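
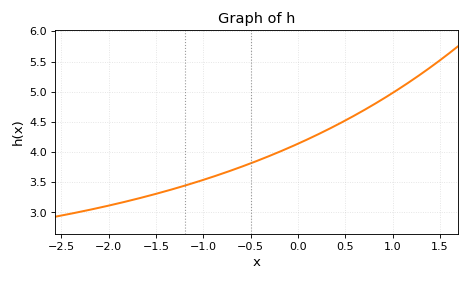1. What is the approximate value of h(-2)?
3.11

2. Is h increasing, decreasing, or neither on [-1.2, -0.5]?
increasing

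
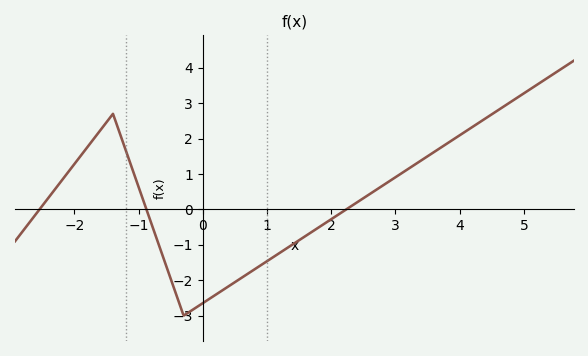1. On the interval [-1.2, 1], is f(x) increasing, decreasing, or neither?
neither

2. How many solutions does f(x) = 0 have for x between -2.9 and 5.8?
3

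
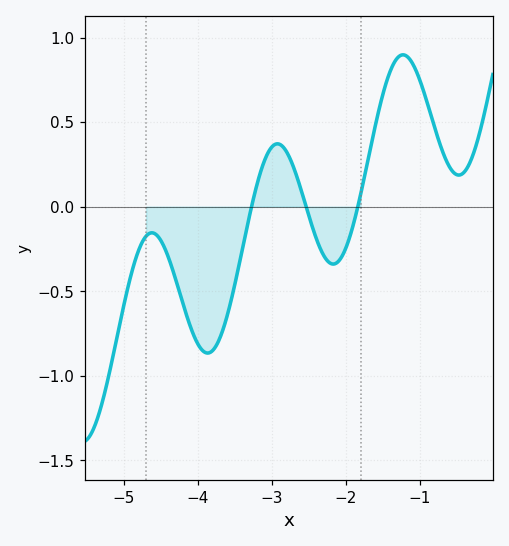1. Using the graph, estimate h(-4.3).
-0.45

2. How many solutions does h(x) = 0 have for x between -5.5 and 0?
3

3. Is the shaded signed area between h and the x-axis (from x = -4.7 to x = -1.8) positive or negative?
negative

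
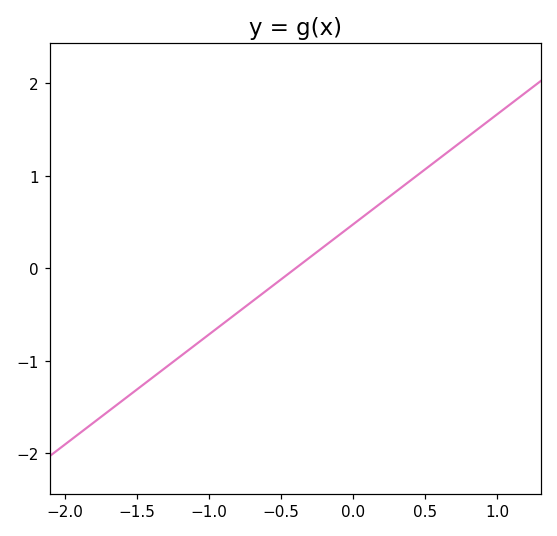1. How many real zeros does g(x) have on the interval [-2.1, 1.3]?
1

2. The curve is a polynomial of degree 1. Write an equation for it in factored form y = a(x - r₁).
y = 1.19(x + 0.4)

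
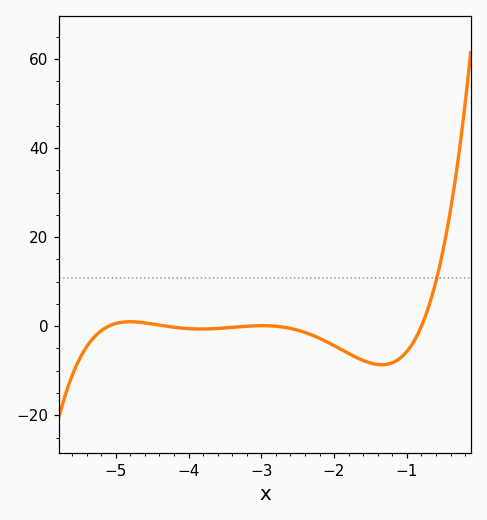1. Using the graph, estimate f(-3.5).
-0.385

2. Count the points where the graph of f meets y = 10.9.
1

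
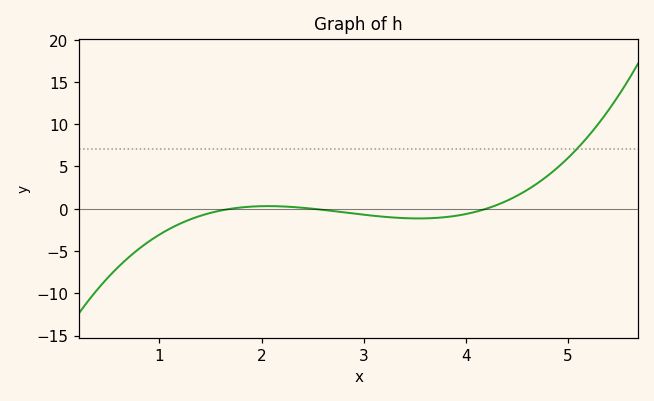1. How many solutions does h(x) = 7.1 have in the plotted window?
1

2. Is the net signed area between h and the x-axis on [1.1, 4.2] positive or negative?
negative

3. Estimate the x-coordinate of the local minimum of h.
3.54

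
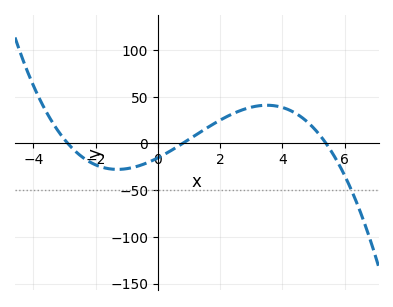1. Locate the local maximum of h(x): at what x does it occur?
3.4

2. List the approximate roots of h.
-3, 0.8, 5.4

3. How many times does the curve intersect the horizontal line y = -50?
1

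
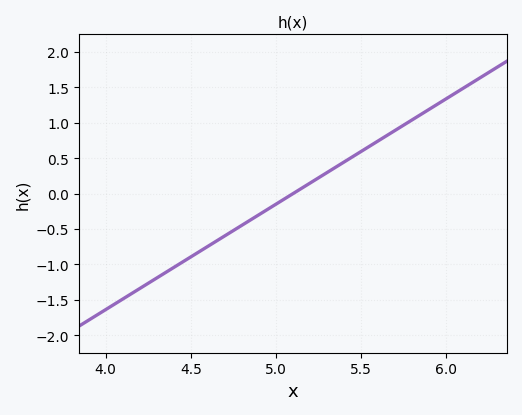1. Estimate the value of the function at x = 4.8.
-0.45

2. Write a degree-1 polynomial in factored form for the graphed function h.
y = 1.49(x - 5.1)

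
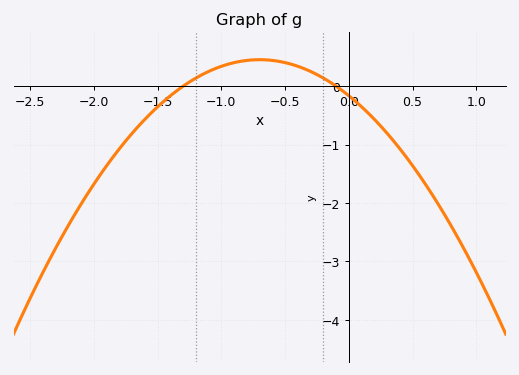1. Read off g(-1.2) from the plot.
0.1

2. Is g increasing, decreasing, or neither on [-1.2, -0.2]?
neither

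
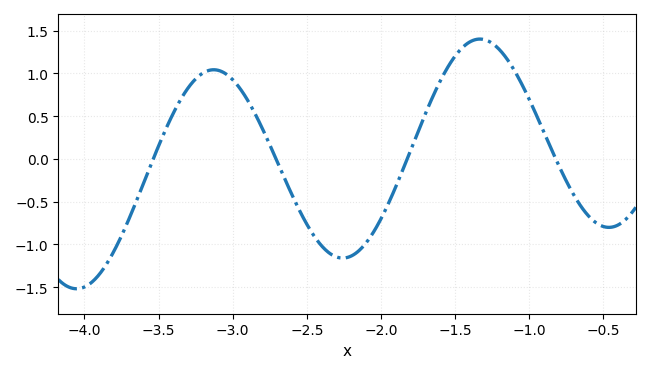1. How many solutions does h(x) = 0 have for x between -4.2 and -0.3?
4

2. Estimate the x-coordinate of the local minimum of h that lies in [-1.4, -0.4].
-0.5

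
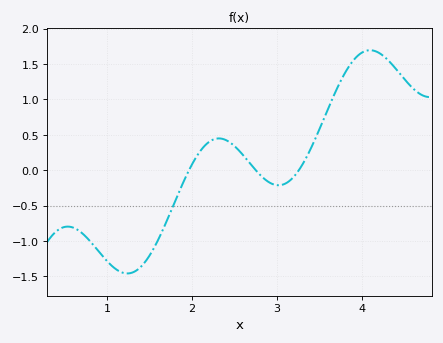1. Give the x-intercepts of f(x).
2, 2.8, 3.3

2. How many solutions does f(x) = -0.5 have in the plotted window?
1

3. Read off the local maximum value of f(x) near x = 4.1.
1.7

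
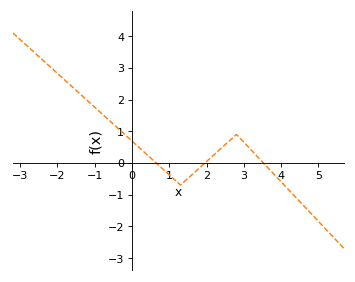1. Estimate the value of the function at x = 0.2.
0.475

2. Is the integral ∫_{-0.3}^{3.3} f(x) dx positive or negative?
positive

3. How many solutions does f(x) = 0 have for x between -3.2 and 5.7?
3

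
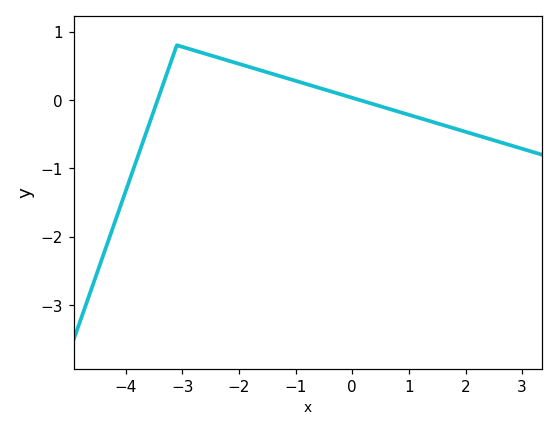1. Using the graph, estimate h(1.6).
-0.367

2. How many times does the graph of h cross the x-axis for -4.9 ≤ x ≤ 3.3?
2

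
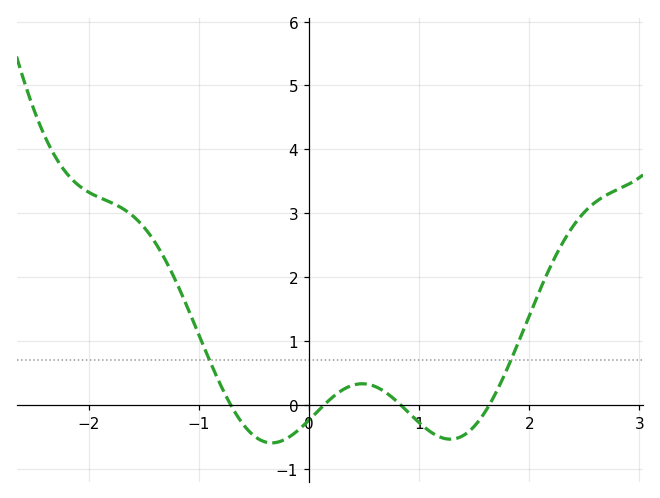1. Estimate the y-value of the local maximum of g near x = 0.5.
0.3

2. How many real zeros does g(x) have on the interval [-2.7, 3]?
4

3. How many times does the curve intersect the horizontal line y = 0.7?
2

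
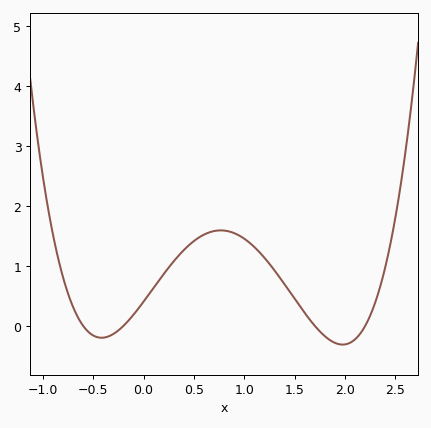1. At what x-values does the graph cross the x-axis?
-0.6, -0.2, 1.7, 2.2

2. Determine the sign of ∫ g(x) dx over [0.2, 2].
positive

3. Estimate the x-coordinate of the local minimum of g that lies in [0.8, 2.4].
1.98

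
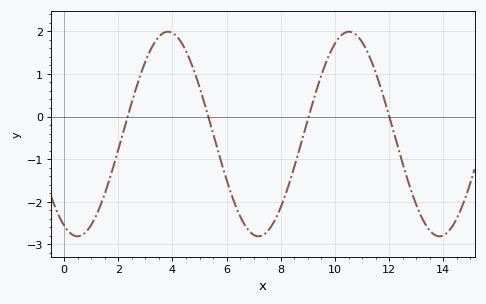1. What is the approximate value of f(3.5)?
1.87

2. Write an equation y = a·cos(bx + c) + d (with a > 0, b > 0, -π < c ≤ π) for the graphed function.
y = 2.4cos(0.94x + 2.68) - 0.41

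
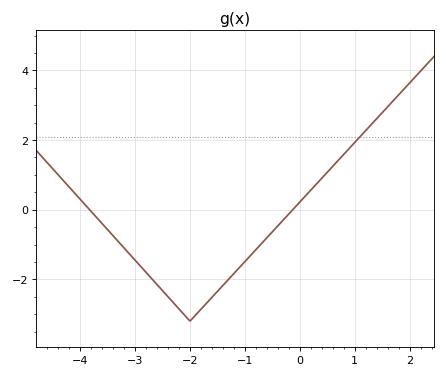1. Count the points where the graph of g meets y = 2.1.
1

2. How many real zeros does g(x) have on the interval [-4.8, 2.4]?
2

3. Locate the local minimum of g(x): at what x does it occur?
-2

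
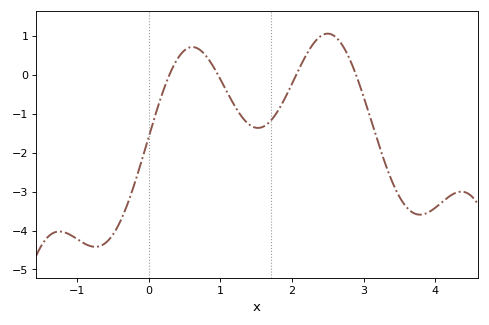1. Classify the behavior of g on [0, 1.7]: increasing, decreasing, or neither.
neither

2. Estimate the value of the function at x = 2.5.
1.1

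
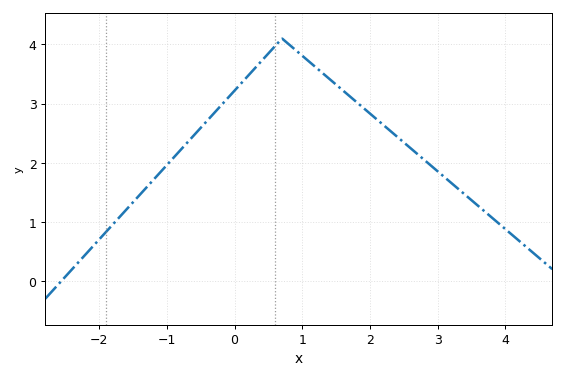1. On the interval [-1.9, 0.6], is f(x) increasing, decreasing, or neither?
increasing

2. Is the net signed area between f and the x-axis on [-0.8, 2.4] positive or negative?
positive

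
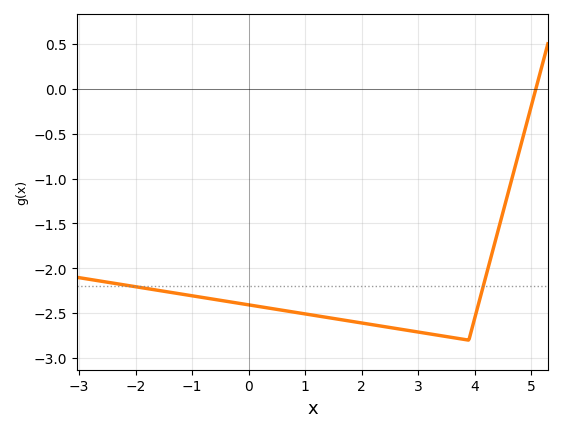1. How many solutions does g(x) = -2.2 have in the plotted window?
2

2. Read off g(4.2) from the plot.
-2.1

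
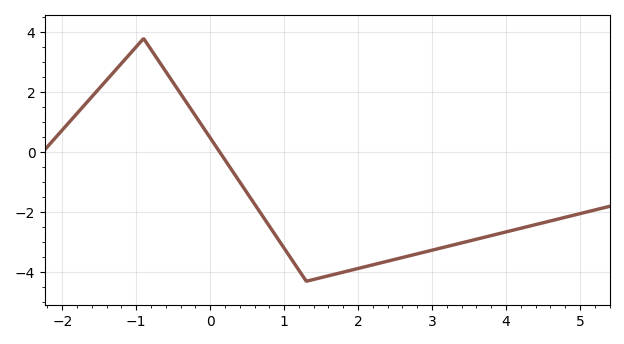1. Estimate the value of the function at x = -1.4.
2.4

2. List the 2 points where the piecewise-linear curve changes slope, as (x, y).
(-0.9, 3.8); (1.3, -4.3)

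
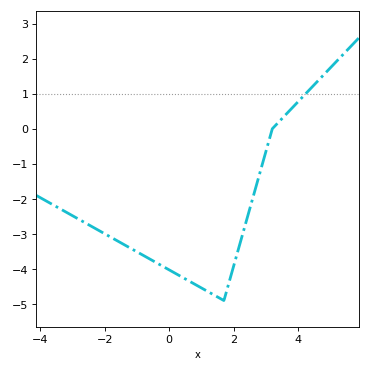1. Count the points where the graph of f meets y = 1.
1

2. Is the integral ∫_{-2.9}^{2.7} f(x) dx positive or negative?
negative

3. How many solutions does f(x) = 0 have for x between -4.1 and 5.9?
1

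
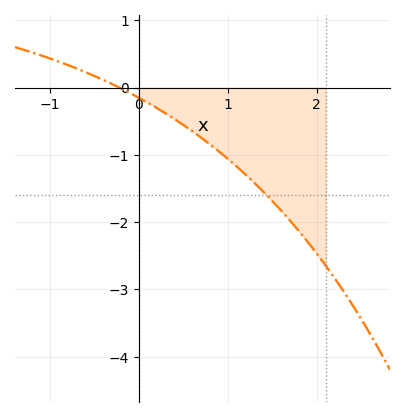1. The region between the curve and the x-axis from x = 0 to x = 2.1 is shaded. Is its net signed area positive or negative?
negative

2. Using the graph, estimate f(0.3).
-0.381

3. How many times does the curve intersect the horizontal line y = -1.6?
1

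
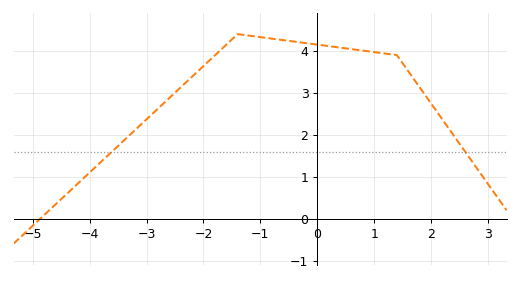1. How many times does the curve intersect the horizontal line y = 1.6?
2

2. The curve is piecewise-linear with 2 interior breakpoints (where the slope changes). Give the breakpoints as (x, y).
(-1.4, 4.4); (1.4, 3.9)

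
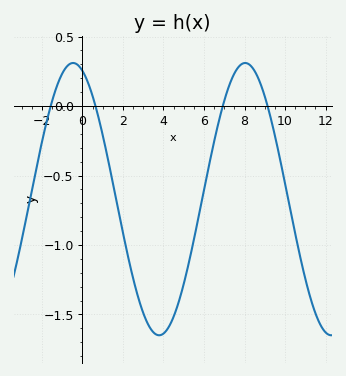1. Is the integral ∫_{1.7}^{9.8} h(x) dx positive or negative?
negative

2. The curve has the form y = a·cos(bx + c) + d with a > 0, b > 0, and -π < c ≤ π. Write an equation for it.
y = 0.98cos(0.74x + 0.34) - 0.67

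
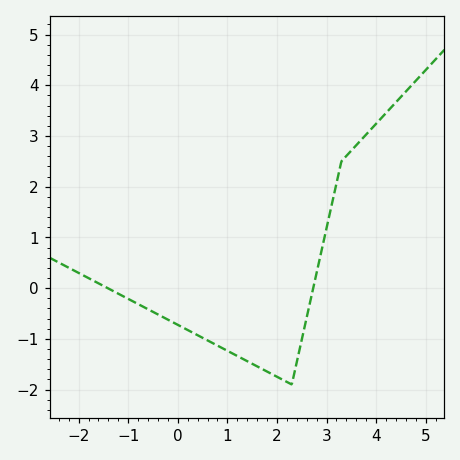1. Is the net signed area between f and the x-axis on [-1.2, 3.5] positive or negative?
negative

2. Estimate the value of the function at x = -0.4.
-0.519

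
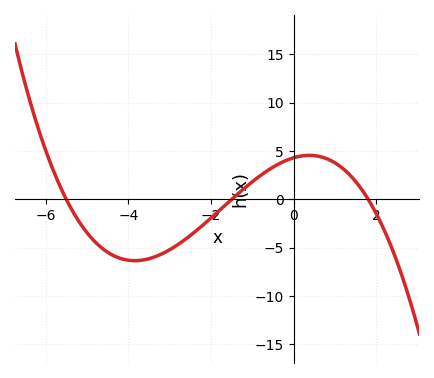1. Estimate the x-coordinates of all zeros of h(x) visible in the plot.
-5.6, -1.4, 1.8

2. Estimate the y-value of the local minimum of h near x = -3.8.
-6.5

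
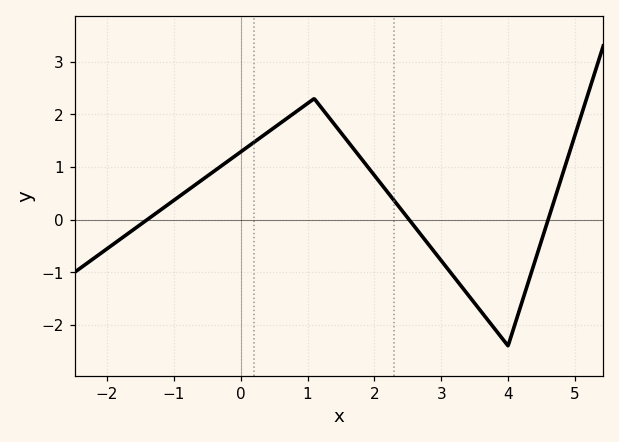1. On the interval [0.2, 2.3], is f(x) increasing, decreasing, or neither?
neither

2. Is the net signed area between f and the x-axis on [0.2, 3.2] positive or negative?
positive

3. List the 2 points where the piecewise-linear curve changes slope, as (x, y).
(1.1, 2.3); (4, -2.4)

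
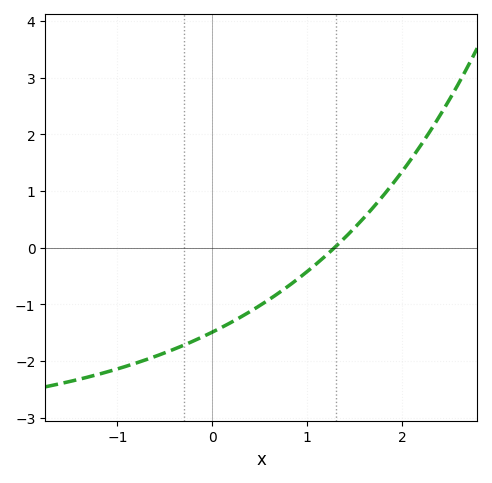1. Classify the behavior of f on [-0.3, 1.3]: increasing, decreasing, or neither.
increasing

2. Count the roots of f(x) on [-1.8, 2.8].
1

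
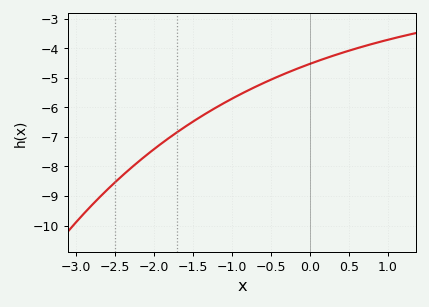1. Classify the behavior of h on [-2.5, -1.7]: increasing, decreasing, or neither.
increasing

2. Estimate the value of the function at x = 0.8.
-3.9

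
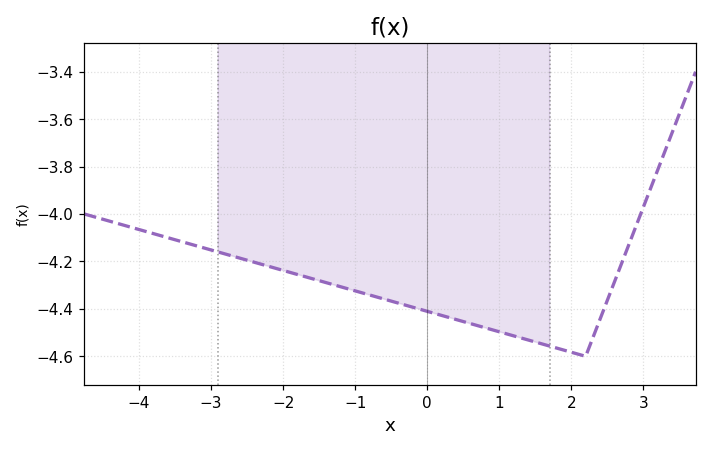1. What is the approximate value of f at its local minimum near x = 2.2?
-4.6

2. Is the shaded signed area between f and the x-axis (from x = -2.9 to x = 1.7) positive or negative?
negative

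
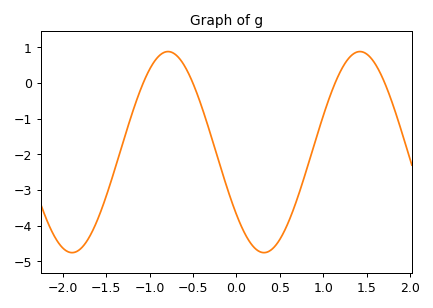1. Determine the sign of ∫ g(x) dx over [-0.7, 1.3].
negative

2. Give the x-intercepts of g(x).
-1.08, -0.503, 1.14, 1.71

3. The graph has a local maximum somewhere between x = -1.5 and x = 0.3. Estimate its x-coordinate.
-0.789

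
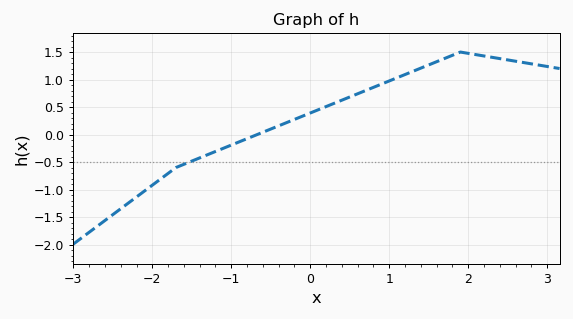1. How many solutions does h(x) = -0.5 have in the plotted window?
1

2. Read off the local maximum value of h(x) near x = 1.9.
1.5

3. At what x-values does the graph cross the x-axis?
-0.7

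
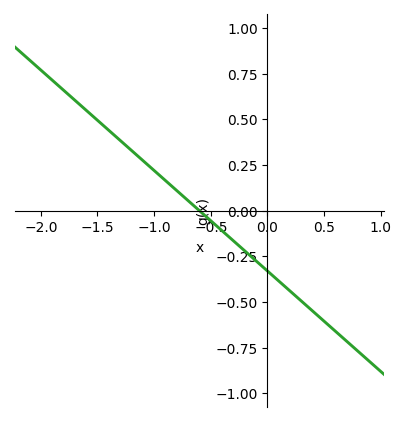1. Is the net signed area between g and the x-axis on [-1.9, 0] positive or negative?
positive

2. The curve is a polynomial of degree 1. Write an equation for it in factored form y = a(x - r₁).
y = -0.55(x + 0.6)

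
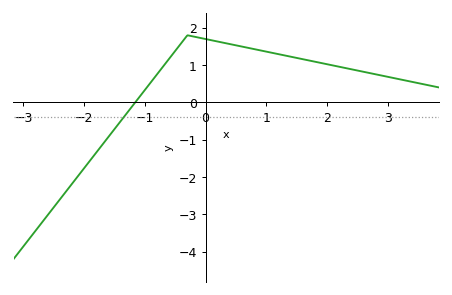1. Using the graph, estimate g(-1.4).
-0.5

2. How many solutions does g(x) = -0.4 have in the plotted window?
1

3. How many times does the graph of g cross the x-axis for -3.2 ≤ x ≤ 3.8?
1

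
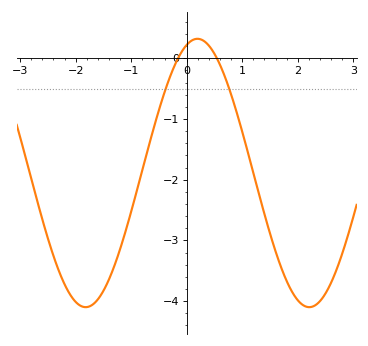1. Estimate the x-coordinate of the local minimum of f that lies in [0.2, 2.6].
2.2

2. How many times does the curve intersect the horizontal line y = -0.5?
2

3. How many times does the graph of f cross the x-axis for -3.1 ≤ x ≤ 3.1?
2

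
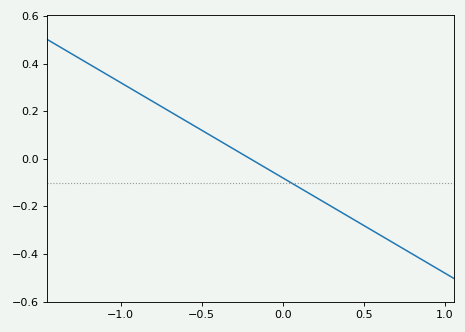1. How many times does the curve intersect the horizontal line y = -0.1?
1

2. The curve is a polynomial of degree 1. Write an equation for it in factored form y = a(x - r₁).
y = -0.4(x + 0.2)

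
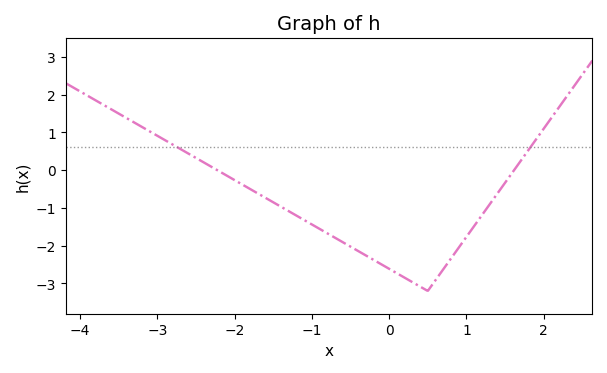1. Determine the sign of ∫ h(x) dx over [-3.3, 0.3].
negative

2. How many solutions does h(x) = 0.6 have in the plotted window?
2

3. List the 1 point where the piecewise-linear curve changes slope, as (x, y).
(0.5, -3.2)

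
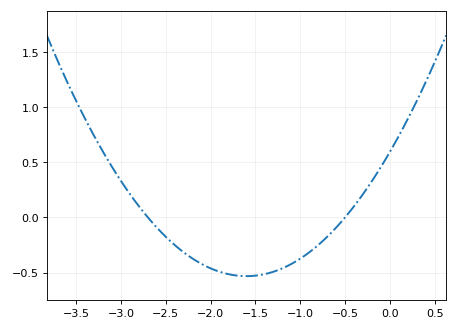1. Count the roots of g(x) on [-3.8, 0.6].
2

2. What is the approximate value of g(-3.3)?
0.739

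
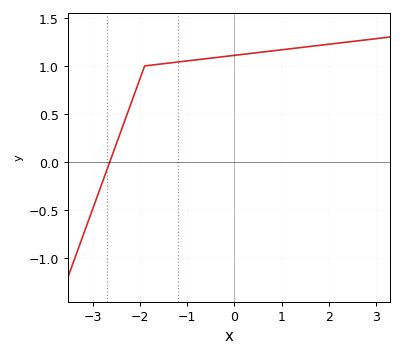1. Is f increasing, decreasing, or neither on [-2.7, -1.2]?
increasing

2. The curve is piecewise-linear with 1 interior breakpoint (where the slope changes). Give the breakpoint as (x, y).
(-1.9, 1)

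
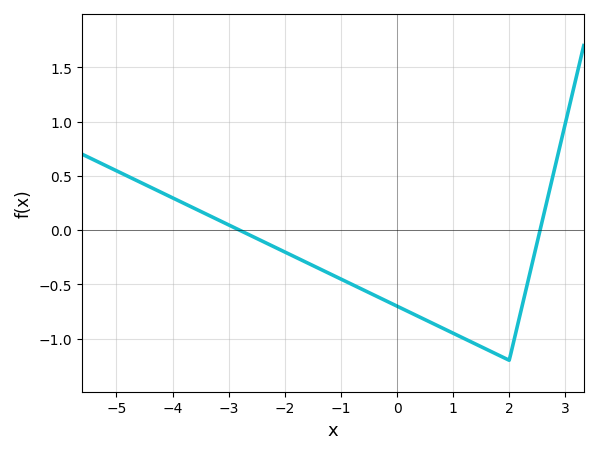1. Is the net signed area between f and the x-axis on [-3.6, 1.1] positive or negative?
negative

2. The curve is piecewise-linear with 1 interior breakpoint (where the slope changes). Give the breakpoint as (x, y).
(2, -1.2)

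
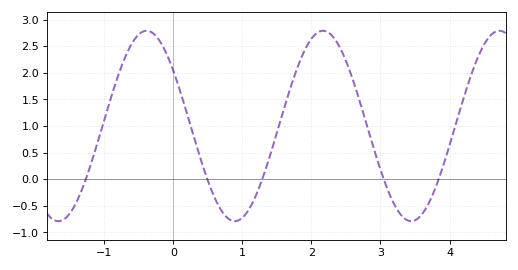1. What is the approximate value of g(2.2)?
2.8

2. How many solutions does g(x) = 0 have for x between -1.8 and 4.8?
5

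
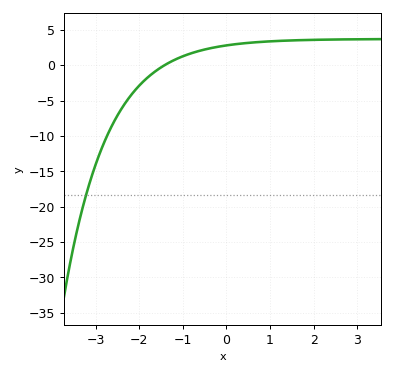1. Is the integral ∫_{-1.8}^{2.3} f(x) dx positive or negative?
positive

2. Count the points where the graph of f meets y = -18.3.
1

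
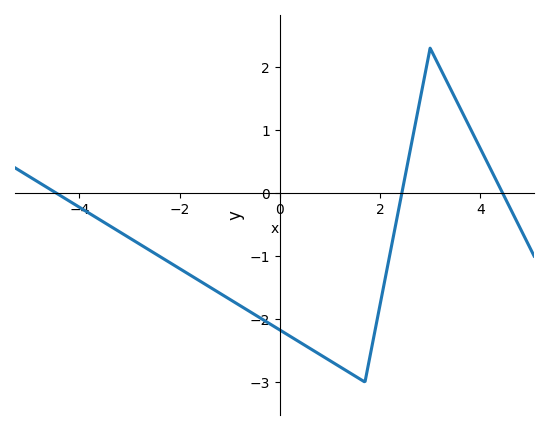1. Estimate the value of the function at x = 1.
-2.66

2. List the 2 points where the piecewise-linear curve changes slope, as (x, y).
(1.7, -3); (3, 2.3)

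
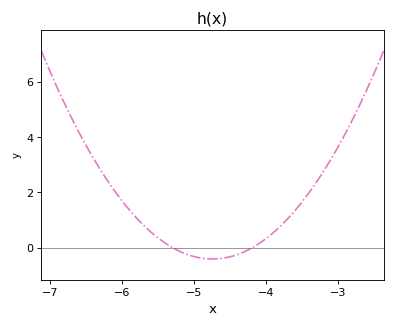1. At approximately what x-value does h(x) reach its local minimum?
-4.8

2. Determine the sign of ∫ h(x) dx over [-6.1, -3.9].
positive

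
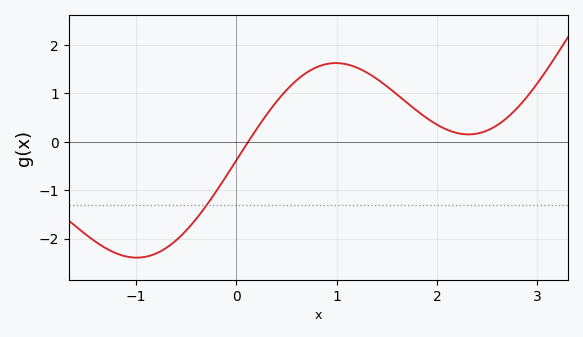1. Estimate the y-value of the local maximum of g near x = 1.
1.6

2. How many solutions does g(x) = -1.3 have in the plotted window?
1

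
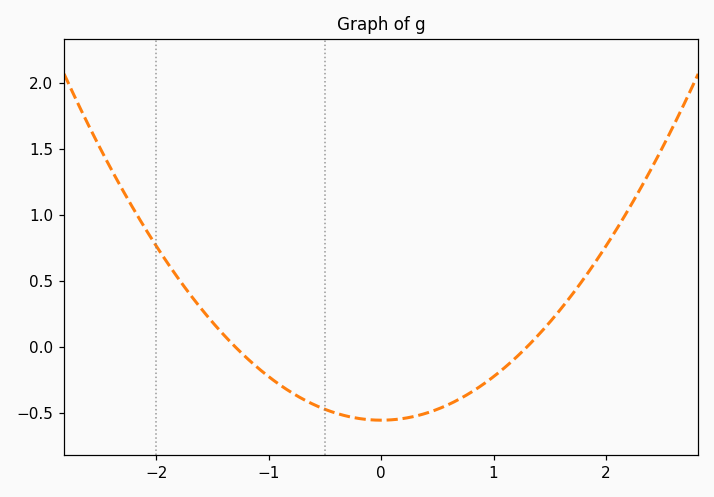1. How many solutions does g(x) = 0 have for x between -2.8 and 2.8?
2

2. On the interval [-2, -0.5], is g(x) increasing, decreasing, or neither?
decreasing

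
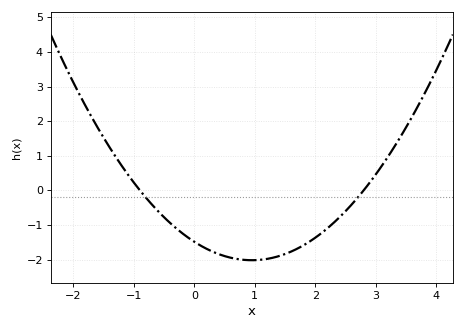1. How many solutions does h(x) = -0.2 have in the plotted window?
2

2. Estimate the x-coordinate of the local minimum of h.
0.9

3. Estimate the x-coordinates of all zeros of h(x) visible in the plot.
-0.9, 2.8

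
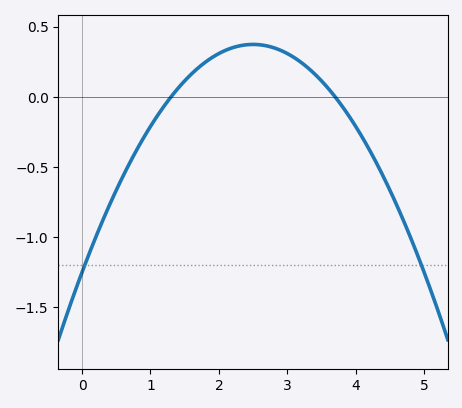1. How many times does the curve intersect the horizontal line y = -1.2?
2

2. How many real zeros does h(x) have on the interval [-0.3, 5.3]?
2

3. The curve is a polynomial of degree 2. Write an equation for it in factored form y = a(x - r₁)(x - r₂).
y = -0.26(x - 1.3)(x - 3.7)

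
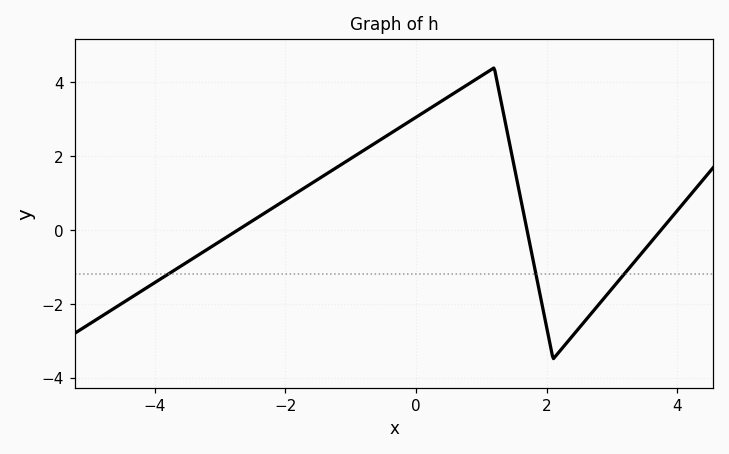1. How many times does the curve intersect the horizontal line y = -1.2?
3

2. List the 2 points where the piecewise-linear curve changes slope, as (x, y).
(1.2, 4.4); (2.1, -3.5)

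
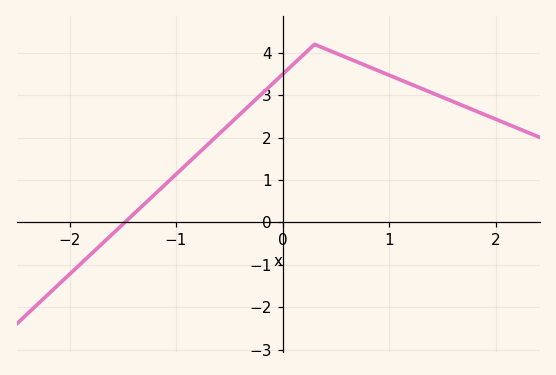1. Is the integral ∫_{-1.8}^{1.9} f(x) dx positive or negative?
positive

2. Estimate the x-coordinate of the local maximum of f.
0.3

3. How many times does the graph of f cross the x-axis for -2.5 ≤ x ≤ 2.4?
1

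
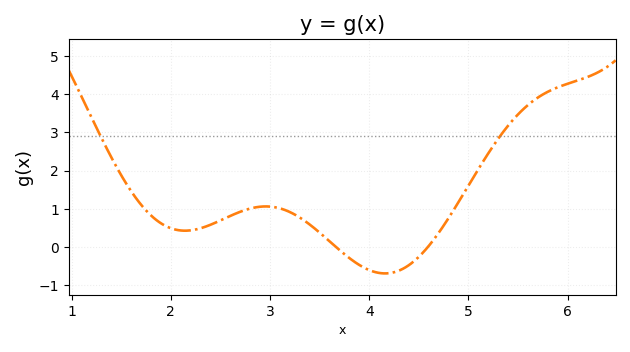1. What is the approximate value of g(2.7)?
0.923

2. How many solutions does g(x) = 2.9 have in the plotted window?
2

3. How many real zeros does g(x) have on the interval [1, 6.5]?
2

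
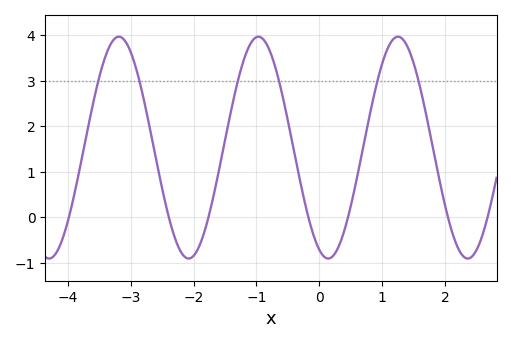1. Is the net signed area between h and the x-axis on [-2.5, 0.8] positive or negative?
positive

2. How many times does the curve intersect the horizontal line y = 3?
6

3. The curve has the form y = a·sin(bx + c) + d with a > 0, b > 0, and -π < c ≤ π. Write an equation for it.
y = 2.43sin(2.8x - 2) + 1.53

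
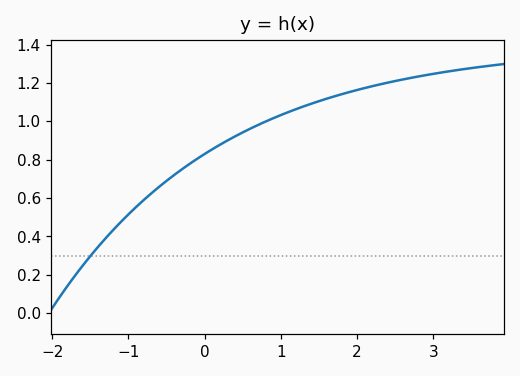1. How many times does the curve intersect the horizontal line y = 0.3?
1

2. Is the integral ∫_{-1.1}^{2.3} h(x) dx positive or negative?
positive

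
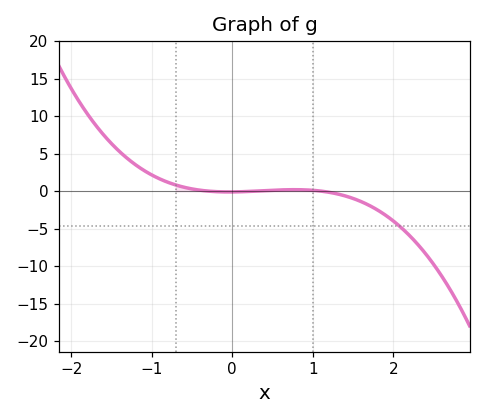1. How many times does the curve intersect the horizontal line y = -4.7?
1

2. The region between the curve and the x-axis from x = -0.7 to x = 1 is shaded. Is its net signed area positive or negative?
positive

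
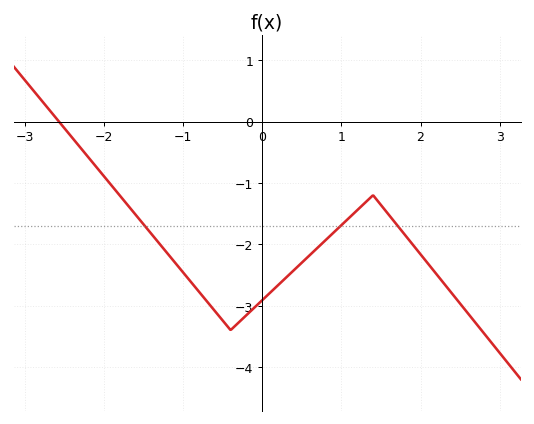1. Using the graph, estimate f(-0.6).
-3.1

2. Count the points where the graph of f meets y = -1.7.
3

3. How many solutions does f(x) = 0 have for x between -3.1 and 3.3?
1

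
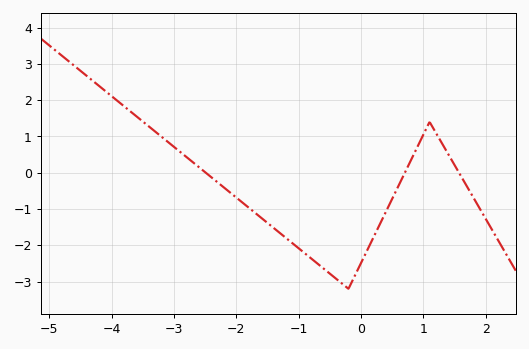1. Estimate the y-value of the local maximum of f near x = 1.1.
1.4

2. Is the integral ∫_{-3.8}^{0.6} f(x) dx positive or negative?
negative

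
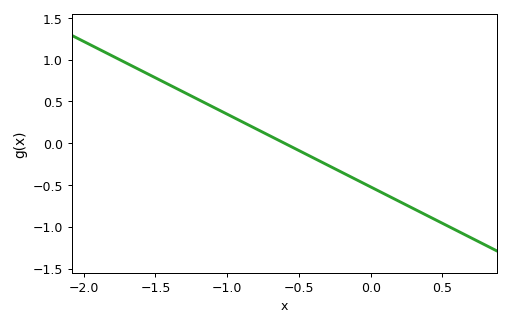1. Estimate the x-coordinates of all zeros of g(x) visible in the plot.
-0.6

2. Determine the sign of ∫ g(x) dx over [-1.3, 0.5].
negative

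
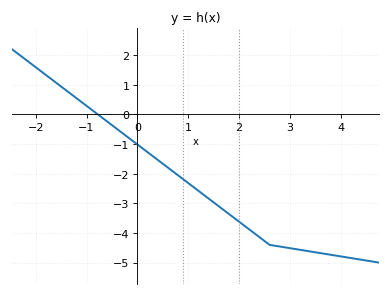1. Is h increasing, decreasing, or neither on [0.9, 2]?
decreasing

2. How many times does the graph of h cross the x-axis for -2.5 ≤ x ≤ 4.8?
1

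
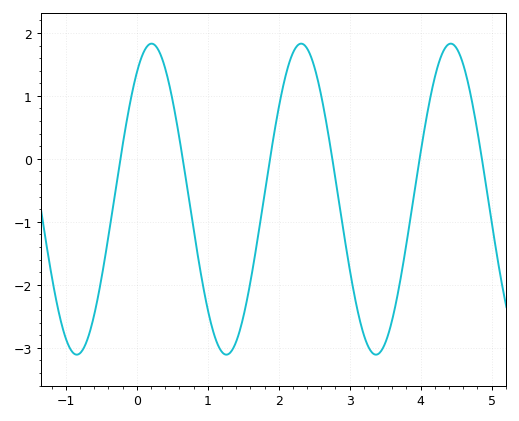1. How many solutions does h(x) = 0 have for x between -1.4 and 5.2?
6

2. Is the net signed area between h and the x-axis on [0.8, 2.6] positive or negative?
negative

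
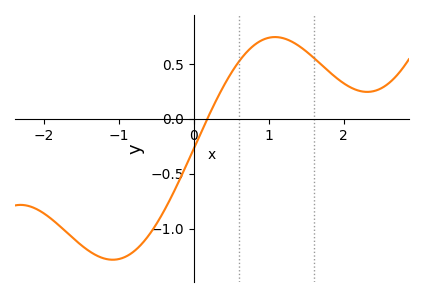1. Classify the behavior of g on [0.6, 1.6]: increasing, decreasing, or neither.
neither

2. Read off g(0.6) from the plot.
0.5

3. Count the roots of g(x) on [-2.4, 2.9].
1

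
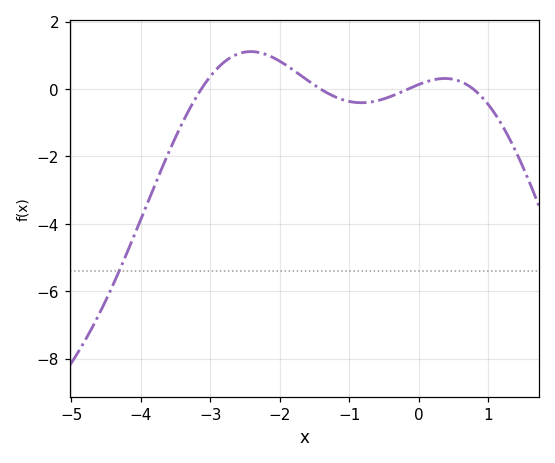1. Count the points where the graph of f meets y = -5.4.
1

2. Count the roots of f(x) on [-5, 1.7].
4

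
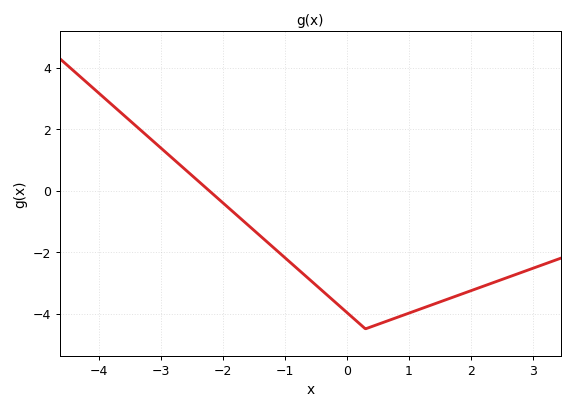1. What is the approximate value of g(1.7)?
-3.48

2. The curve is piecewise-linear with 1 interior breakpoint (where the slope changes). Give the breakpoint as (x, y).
(0.3, -4.5)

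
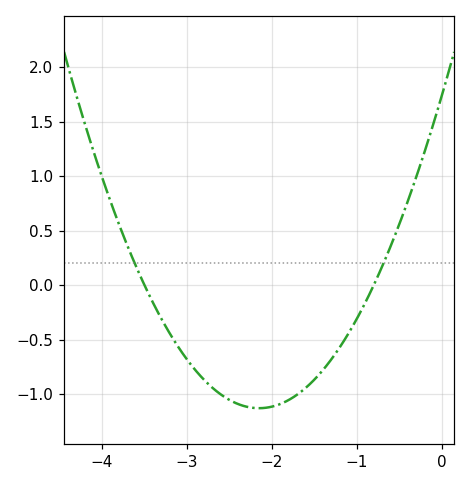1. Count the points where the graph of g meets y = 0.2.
2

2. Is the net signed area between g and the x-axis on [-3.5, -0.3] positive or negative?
negative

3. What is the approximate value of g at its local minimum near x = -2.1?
-1.13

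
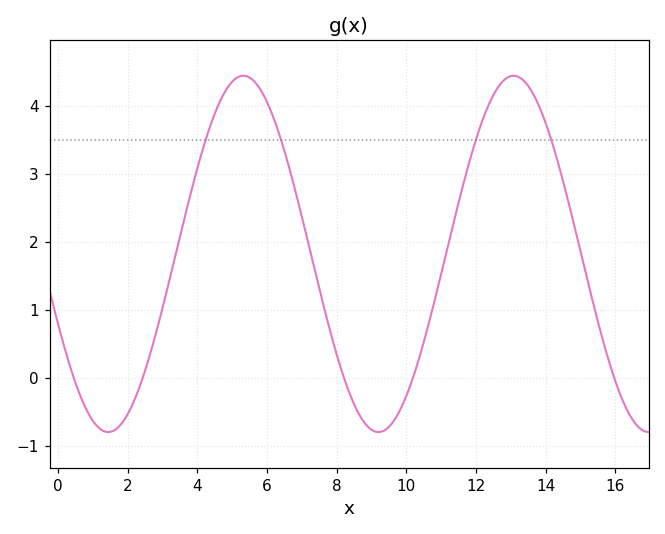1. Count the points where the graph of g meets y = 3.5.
4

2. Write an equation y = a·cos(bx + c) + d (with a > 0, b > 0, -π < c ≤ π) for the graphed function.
y = 2.62cos(0.81x + 2) + 1.82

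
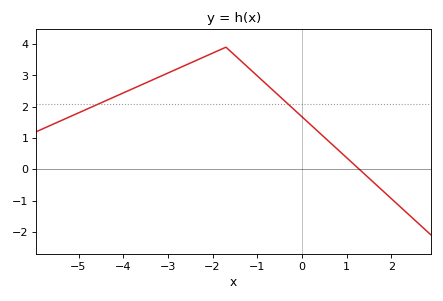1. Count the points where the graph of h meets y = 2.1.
2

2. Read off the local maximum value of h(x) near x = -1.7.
3.9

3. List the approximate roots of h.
1.28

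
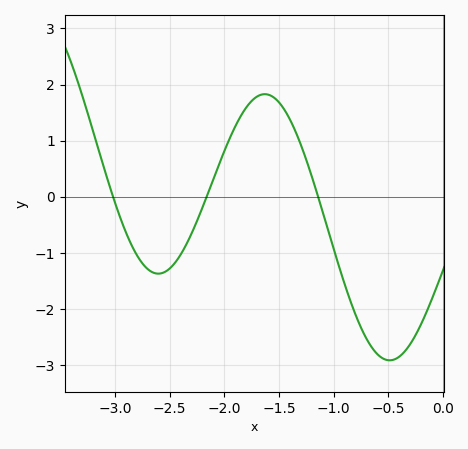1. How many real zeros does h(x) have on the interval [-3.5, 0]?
3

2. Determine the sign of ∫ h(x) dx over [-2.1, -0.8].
positive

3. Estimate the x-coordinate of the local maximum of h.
-1.63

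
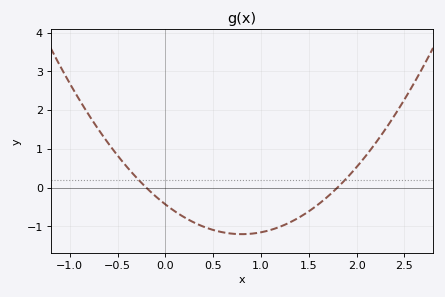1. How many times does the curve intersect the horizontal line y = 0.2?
2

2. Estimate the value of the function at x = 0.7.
-1.2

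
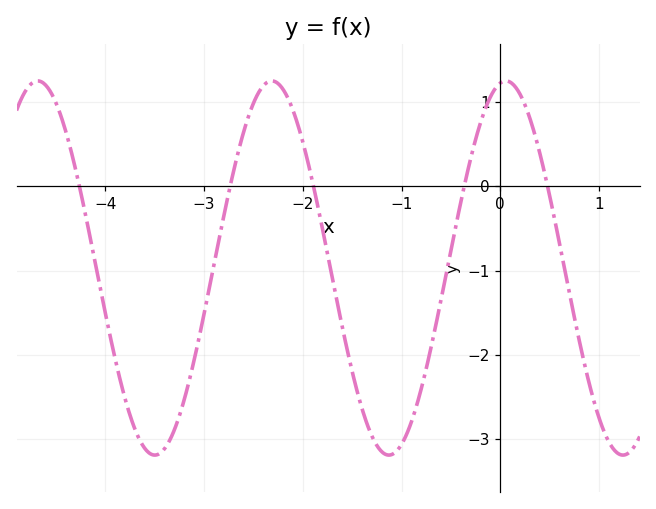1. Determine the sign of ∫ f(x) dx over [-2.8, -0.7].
negative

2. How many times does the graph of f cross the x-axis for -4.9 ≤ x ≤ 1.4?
5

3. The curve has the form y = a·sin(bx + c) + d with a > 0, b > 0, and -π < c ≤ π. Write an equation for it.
y = 2.22sin(2.65x + 1.42) - 0.97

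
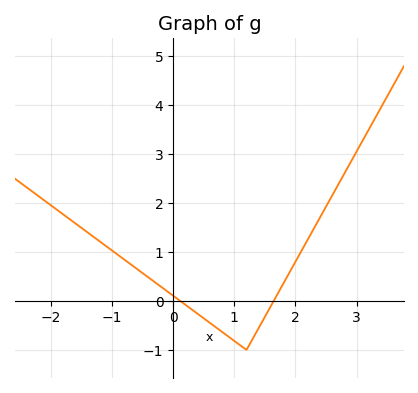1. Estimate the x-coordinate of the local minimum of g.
1.2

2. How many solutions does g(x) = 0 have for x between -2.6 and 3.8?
2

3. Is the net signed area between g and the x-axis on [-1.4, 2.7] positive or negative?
positive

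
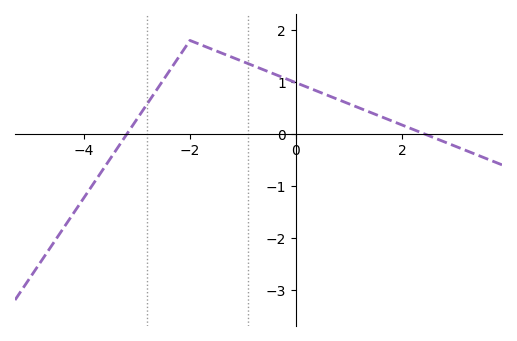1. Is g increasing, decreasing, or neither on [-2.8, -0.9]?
neither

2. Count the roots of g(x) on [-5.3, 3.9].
2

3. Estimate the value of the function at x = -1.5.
1.6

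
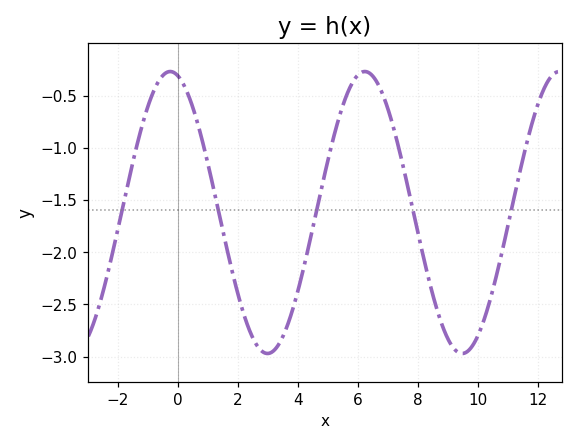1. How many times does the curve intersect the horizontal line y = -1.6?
5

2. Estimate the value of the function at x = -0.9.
-0.531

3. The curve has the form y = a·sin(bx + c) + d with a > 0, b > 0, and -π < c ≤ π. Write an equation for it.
y = 1.35sin(0.97x + 1.81) - 1.62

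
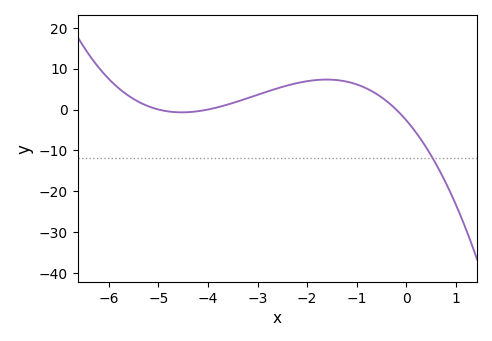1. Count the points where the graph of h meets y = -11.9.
1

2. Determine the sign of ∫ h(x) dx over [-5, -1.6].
positive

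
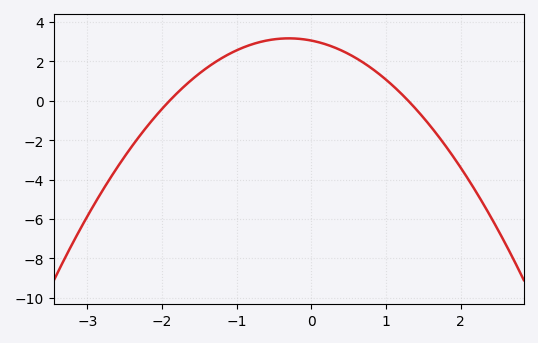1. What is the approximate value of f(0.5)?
2.4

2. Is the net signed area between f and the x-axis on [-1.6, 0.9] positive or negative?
positive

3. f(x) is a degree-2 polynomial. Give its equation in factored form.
y = -1.24(x + 1.9)(x - 1.3)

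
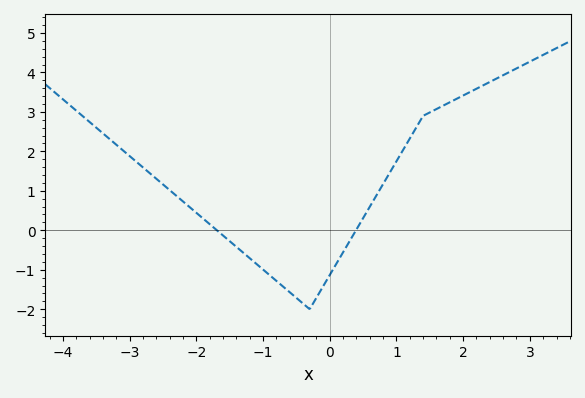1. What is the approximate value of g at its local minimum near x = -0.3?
-2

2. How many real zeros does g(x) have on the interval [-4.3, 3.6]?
2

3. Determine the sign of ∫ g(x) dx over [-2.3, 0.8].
negative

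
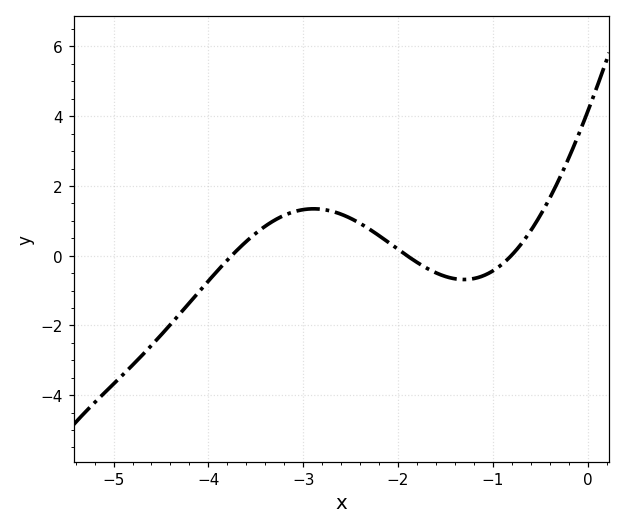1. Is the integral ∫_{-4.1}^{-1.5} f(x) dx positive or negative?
positive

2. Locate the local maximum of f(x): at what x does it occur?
-2.89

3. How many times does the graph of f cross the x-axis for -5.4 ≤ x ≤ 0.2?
3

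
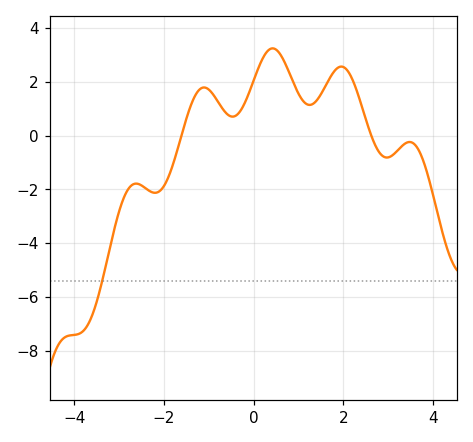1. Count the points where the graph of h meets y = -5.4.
1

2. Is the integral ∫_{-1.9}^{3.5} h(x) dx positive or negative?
positive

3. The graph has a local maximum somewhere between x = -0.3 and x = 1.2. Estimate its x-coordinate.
0.4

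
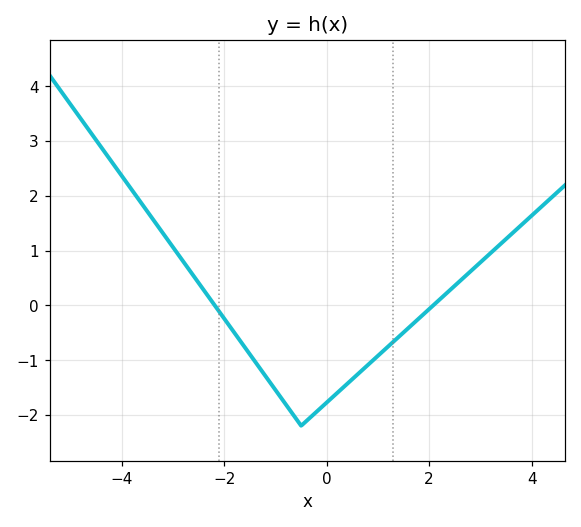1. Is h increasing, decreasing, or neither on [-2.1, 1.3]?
neither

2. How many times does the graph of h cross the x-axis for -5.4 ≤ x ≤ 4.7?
2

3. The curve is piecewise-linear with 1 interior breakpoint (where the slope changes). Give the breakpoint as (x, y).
(-0.5, -2.2)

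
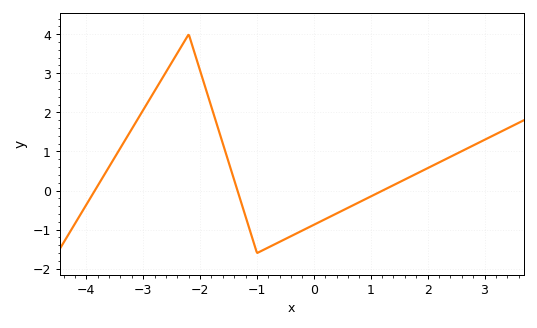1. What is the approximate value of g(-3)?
2.1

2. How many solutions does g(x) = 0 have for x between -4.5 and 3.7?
3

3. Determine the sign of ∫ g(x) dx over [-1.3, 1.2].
negative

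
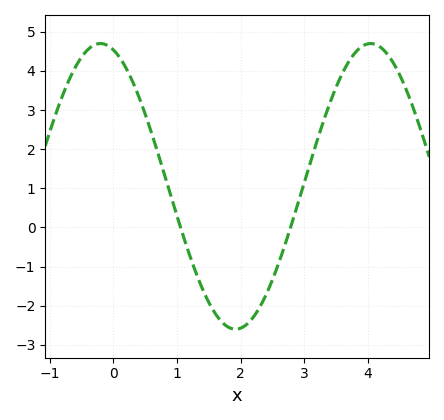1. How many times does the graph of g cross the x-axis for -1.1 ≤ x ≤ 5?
2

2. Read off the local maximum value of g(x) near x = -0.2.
4.7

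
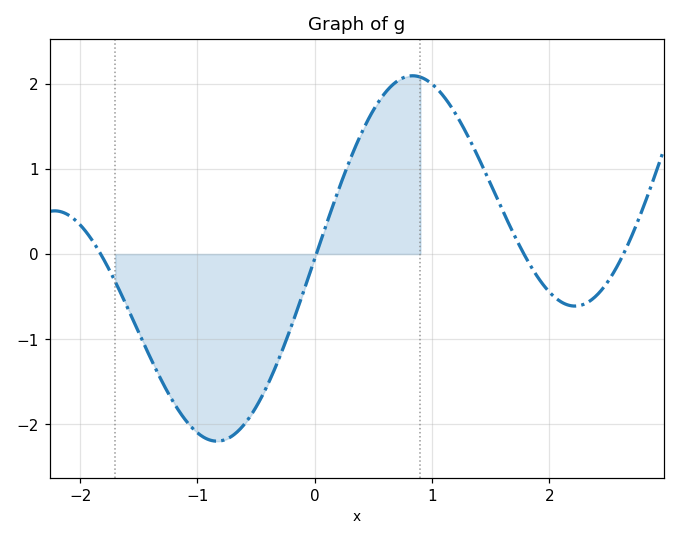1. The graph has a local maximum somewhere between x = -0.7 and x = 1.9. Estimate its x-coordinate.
0.8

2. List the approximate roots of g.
-1.8, 0, 1.8, 2.6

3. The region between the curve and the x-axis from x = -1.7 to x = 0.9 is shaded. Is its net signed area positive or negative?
negative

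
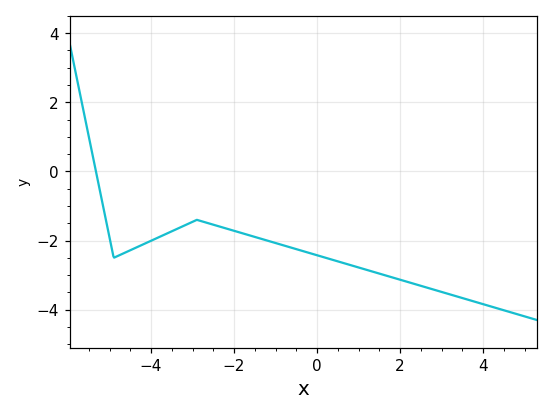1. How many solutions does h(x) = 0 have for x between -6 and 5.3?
1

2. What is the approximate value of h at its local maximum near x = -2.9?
-1.4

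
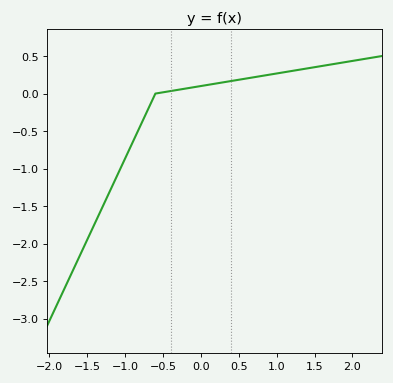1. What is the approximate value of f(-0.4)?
0.05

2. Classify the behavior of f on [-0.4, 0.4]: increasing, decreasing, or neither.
increasing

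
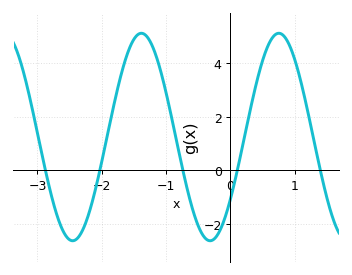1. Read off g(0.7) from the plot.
5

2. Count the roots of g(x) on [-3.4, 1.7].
5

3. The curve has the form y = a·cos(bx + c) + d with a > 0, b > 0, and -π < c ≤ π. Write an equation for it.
y = 3.85cos(2.9x - 2.2) + 1.24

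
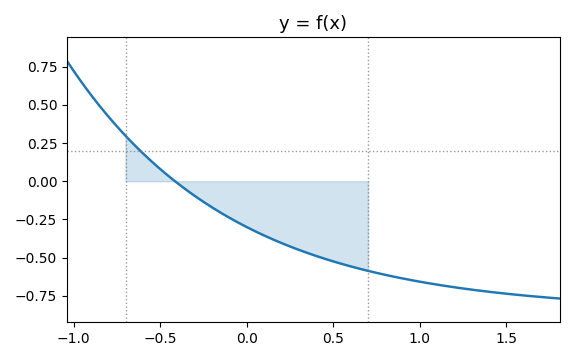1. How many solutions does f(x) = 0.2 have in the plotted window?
1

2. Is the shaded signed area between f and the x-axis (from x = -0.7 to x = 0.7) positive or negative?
negative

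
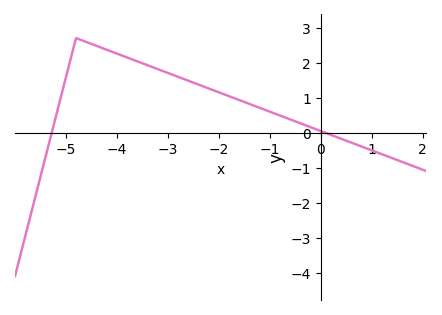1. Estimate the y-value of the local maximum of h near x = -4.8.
2.7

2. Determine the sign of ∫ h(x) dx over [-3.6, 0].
positive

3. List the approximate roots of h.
-5.27, 0.082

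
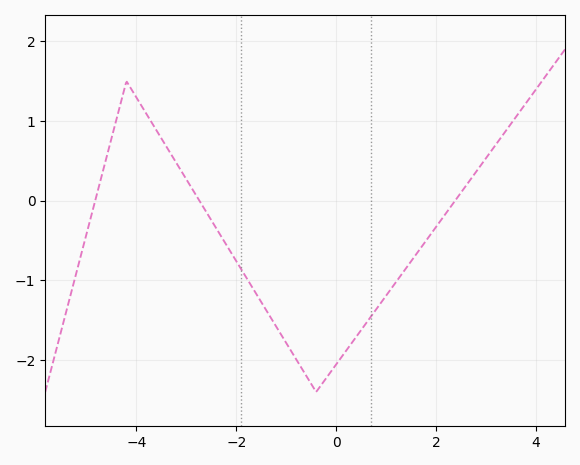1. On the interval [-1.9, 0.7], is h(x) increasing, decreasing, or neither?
neither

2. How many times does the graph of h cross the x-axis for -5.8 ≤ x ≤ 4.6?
3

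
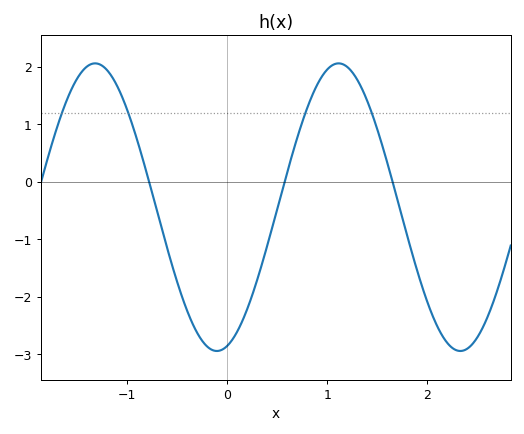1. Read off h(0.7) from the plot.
0.8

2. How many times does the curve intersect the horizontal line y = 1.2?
4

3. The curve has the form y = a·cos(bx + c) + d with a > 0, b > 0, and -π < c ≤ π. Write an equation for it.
y = 2.5cos(2.6x - 2.9) - 0.44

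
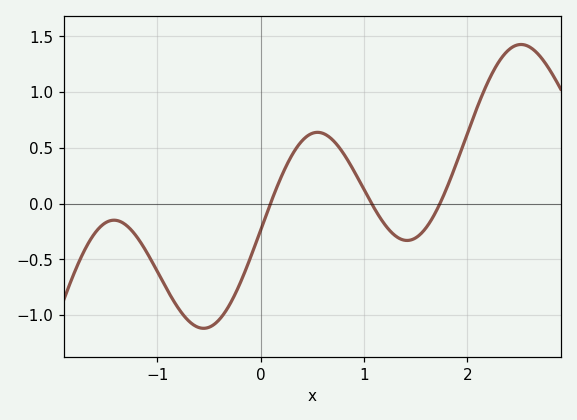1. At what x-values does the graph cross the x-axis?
0.096, 1.07, 1.74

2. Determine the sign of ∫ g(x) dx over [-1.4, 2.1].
negative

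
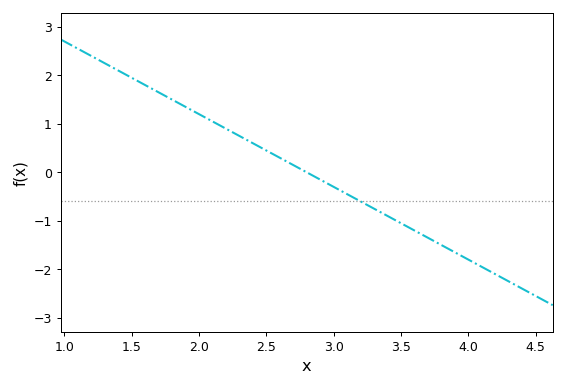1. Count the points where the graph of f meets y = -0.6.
1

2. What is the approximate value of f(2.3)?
0.7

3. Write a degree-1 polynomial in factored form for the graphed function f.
y = -1.5(x - 2.8)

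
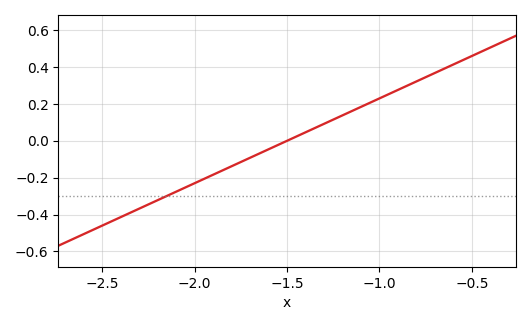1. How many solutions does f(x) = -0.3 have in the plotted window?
1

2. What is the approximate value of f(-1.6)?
-0.046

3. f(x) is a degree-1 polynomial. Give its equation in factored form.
y = 0.46(x + 1.5)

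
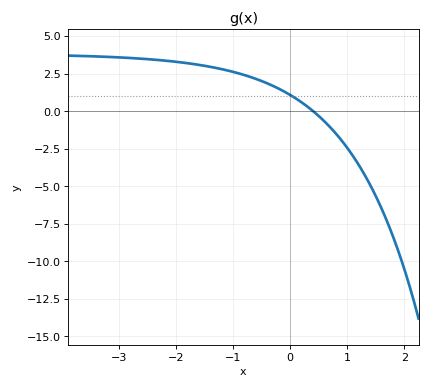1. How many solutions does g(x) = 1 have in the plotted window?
1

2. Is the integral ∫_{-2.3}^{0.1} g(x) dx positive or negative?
positive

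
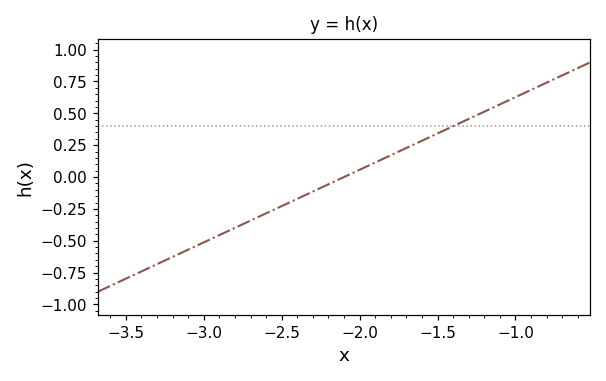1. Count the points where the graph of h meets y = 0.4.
1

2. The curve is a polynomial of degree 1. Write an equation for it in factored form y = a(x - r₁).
y = 0.57(x + 2.1)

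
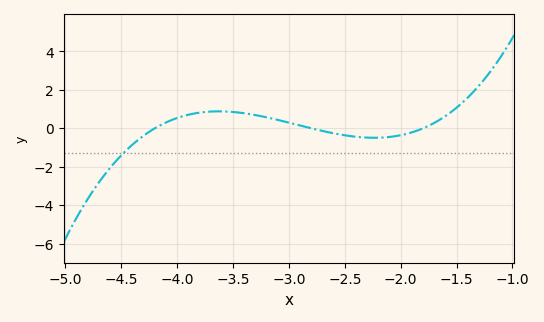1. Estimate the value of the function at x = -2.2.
-0.49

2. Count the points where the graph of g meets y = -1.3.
1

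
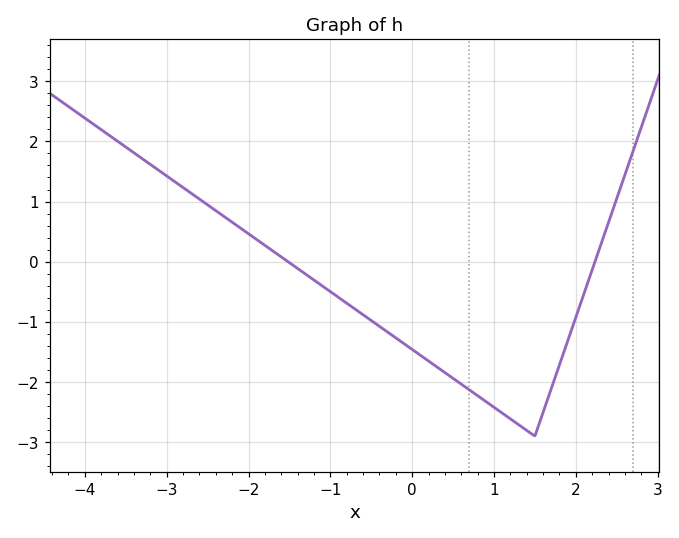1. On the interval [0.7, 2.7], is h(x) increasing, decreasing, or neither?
neither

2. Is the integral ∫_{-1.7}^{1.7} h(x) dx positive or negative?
negative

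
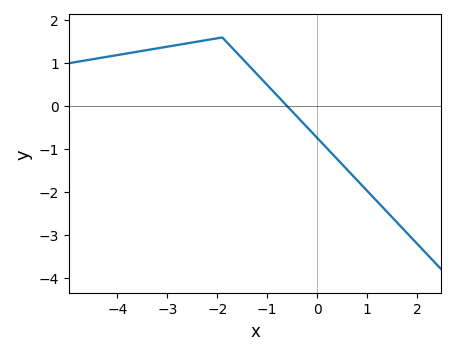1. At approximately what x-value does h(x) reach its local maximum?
-1.9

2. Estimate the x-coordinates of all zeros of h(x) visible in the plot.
-0.6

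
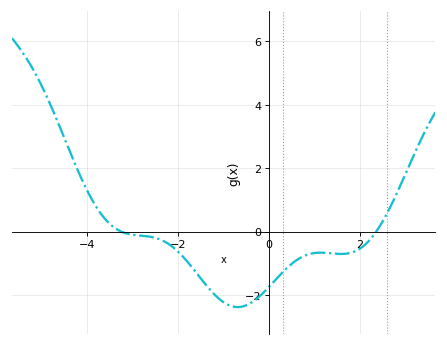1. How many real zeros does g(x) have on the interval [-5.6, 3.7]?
2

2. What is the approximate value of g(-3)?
0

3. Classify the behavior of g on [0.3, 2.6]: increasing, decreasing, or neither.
neither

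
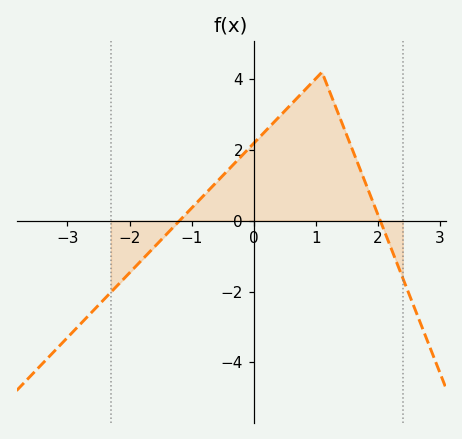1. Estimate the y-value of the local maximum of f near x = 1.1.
4.2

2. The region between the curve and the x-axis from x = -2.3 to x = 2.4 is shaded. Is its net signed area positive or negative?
positive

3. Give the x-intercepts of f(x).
-1.2, 2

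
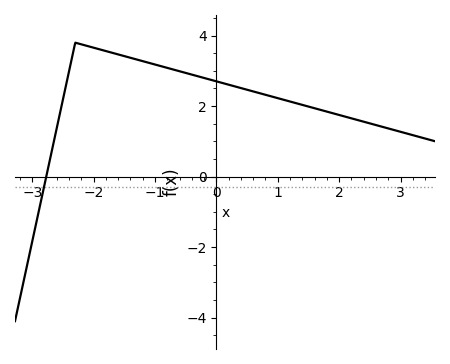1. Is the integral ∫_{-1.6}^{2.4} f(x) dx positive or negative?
positive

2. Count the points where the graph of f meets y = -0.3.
1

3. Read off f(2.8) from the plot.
1.4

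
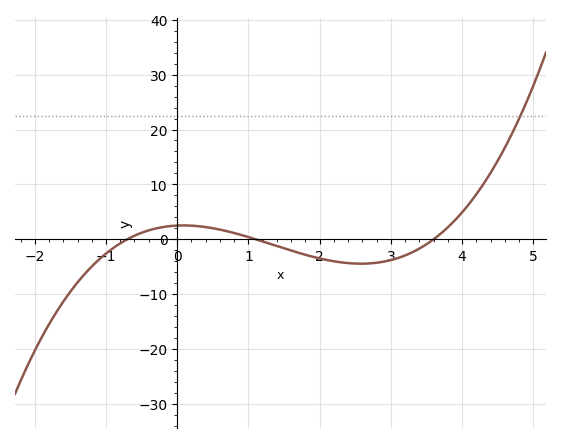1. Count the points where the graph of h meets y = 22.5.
1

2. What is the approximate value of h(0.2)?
2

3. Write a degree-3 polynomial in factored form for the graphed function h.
y = 0.9(x + 0.7)(x - 1.1)(x - 3.6)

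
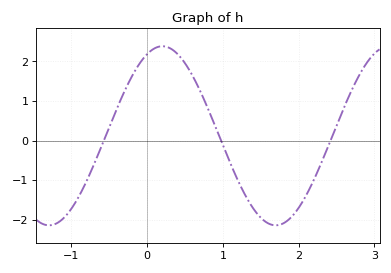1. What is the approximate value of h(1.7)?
-2.14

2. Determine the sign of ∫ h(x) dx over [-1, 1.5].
positive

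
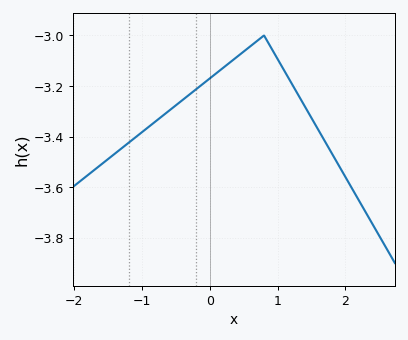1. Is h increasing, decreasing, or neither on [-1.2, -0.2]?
increasing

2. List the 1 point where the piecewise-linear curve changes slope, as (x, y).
(0.8, -3)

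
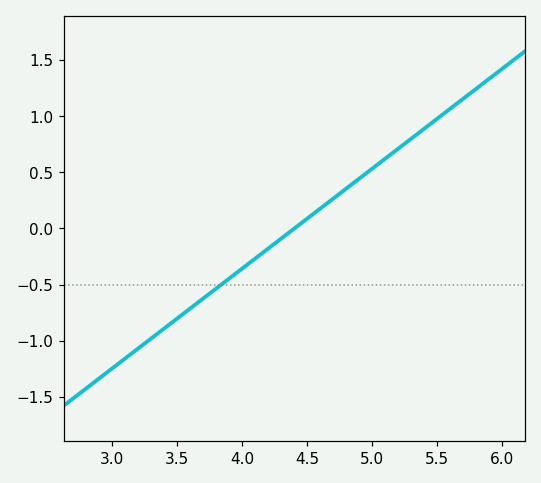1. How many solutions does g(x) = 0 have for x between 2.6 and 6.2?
1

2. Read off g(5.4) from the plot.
0.9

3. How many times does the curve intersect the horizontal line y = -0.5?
1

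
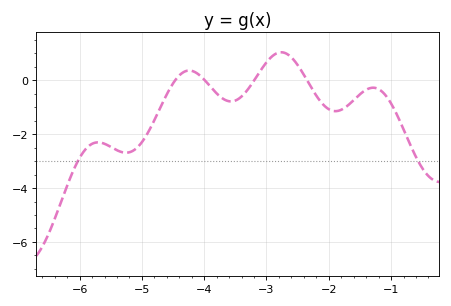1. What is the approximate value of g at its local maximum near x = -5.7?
-2.4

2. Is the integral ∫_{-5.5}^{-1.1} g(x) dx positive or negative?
negative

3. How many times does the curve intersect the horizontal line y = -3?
2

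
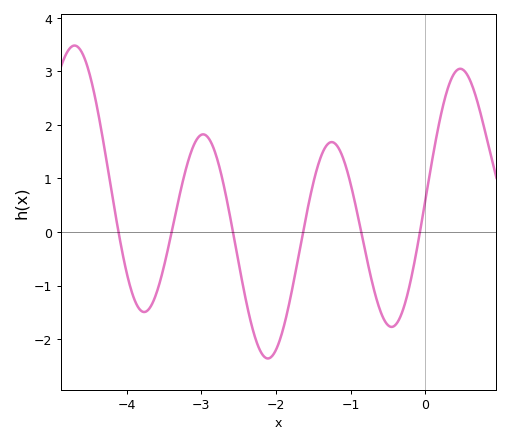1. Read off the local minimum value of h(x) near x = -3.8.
-1.49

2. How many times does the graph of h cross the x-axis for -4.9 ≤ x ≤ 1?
6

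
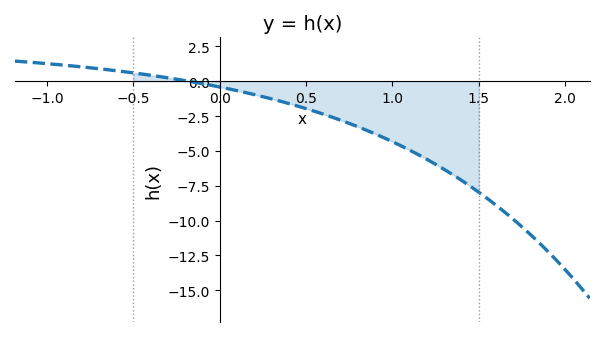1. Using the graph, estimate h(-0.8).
1.04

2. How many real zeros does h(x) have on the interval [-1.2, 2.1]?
1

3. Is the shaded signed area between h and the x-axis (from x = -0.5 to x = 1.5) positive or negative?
negative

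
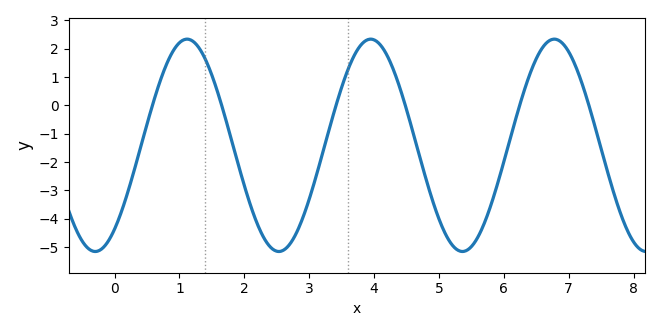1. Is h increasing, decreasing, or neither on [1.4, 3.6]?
neither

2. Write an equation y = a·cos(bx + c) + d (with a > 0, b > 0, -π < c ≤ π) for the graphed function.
y = 3.75cos(2.22x - 2.48) - 1.41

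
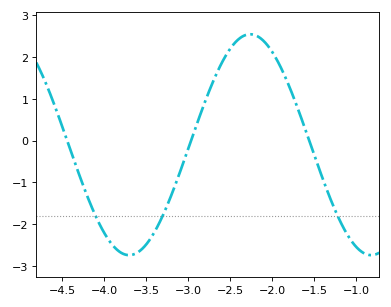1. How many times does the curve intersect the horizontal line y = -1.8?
3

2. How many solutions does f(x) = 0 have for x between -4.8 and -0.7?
3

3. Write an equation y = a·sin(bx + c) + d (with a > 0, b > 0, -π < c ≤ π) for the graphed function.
y = 2.64sin(2.2x + 0.22) - 0.1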